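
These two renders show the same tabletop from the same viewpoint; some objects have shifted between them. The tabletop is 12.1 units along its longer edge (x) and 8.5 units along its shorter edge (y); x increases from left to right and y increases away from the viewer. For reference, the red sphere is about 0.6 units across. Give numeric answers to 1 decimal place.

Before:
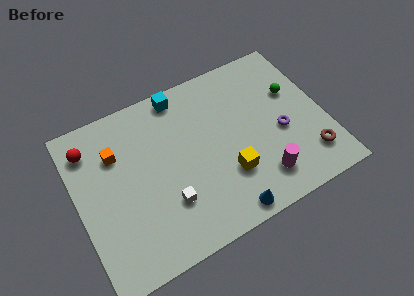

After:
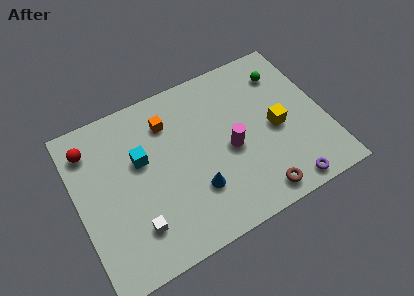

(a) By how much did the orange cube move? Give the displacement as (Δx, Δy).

(2.6, 0.5)

The orange cube was at about (2.1, 6.0) and moved to about (4.7, 6.5).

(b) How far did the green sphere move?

1.2

The green sphere was near (10.8, 5.4) before and (10.5, 6.6) after, so it travelled √(0.3² + 1.2²) ≈ 1.2 units.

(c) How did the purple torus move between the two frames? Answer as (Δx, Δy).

(-0.2, -2.8)

The purple torus started near (9.9, 3.6) and ended near (9.7, 0.8).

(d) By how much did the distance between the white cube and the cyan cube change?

-2.0

They were about 5.3 units apart before and 3.3 after — 2.0 units closer together.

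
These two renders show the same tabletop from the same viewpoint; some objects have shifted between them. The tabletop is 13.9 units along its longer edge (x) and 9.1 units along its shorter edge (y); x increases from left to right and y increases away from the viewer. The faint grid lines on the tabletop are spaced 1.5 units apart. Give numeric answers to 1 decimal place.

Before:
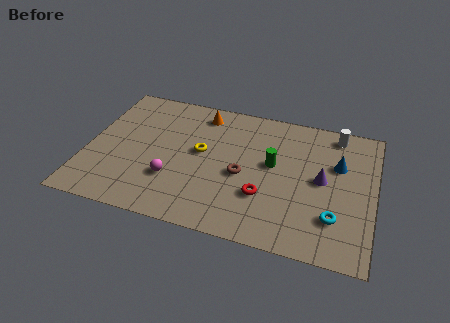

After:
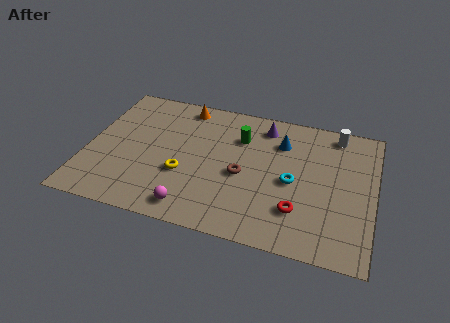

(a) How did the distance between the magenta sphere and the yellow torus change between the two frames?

-0.3

Before: roughly 2.5 units apart; after: 2.2. That's 0.3 units closer together.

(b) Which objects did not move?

the white cylinder and the brown torus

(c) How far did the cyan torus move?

2.8

From (12.1, 2.4) to (10.0, 4.2), the cyan torus covered √(2.1² + 1.8²) ≈ 2.8 units.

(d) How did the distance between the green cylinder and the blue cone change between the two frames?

-1.2

They were about 3.2 units apart before and 2.0 after — 1.2 units closer together.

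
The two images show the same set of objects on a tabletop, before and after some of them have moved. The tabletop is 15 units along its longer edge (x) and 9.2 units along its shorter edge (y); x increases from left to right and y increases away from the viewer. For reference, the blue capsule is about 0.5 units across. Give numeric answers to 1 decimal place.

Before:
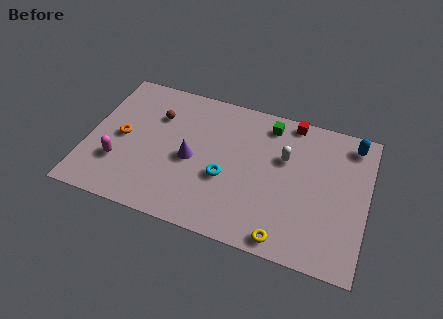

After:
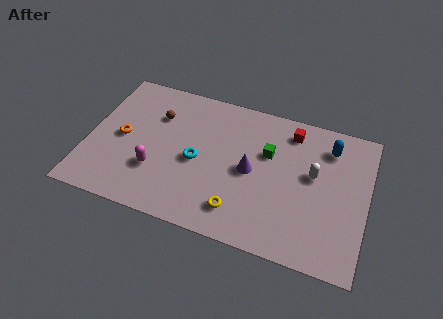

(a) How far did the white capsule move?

1.7

The white capsule moved from about (10.5, 5.9) to (12.1, 5.3), a distance of √(1.6² + 0.6²) ≈ 1.7.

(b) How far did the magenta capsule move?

2.0

The magenta capsule was near (1.8, 2.8) before and (3.8, 2.9) after, so it travelled √(2.0² + 0.1²) ≈ 2.0 units.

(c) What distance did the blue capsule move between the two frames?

1.3

The blue capsule was near (14.0, 7.9) before and (12.8, 7.3) after, so it travelled √(1.2² + 0.6²) ≈ 1.3 units.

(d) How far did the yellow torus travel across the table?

2.7

From (10.9, 0.9) to (8.4, 1.8), the yellow torus covered √(2.5² + 0.9²) ≈ 2.7 units.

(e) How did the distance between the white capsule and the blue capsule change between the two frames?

-1.9

The distance was about 4.0 in the first image and 2.1 in the second, so they moved 1.9 units closer together.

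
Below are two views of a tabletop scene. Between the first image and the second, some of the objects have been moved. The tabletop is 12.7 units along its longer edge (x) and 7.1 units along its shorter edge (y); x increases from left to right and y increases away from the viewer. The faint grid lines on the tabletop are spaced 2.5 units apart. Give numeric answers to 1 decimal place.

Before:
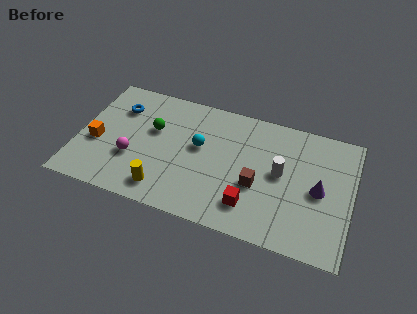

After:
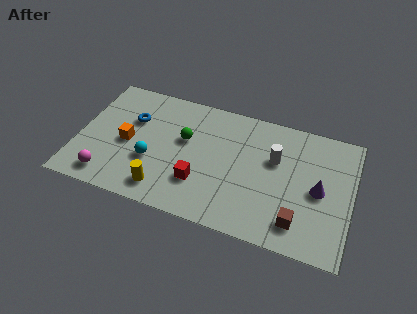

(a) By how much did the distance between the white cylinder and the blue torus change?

-1.1

They were about 7.8 units apart before and 6.7 after — 1.1 units closer together.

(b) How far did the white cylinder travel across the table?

0.8

From (9.4, 3.8) to (9.1, 4.5), the white cylinder covered √(0.3² + 0.7²) ≈ 0.8 units.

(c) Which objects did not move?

the purple cone and the yellow cylinder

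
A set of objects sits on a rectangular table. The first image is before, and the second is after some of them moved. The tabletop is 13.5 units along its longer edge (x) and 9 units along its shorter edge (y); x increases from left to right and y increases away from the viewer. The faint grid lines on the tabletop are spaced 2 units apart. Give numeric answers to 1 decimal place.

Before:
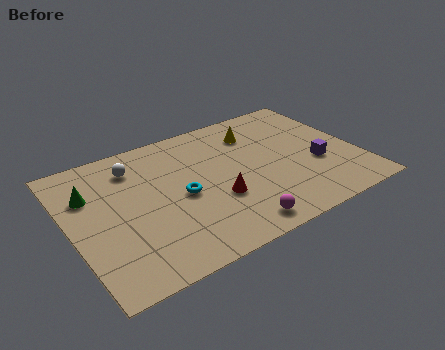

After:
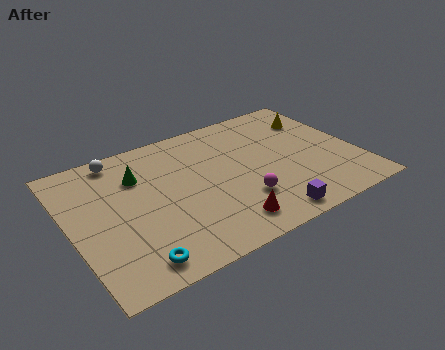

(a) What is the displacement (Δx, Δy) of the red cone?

(0.1, -1.7)

From the two frames, the red cone sits at roughly (6.6, 3.2) before and (6.7, 1.5) after.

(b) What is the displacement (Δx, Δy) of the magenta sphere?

(0.6, 1.5)

The magenta sphere started near (7.1, 1.1) and ended near (7.7, 2.6).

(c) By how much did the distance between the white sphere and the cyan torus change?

+3.4

They were about 3.4 units apart before and 6.8 after — 3.4 units further apart.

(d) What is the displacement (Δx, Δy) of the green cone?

(2.3, 0.2)

The green cone started near (1.1, 6.2) and ended near (3.4, 6.4).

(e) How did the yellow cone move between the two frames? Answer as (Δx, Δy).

(3.0, -0.2)

The yellow cone was at about (9.1, 6.9) and moved to about (12.1, 6.7).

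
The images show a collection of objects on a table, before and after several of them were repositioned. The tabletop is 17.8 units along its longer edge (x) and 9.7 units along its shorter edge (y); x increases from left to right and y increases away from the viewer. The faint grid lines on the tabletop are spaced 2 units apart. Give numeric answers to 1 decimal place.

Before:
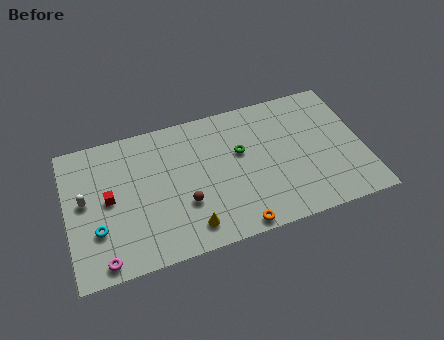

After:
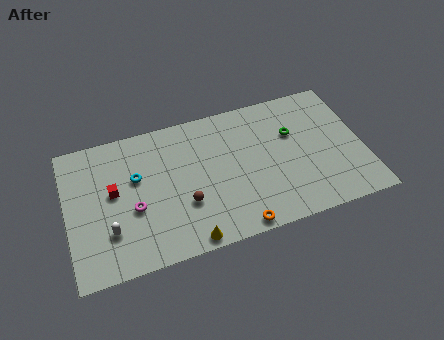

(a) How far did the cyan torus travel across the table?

3.8

From (1.7, 3.1) to (4.2, 6.0), the cyan torus covered √(2.5² + 2.9²) ≈ 3.8 units.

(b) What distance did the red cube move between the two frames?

0.5

From (2.5, 5.0) to (2.8, 5.4), the red cube covered √(0.3² + 0.4²) ≈ 0.5 units.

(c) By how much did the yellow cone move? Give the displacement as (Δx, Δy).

(-0.2, -0.8)

From the two frames, the yellow cone sits at roughly (7.1, 1.6) before and (6.9, 0.8) after.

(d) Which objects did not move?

the brown sphere and the orange torus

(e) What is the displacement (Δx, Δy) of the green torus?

(3.2, 0.4)

The green torus started near (10.5, 5.9) and ended near (13.7, 6.3).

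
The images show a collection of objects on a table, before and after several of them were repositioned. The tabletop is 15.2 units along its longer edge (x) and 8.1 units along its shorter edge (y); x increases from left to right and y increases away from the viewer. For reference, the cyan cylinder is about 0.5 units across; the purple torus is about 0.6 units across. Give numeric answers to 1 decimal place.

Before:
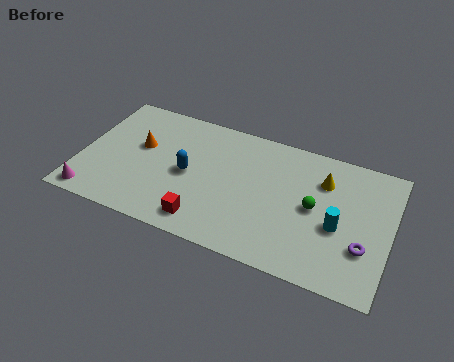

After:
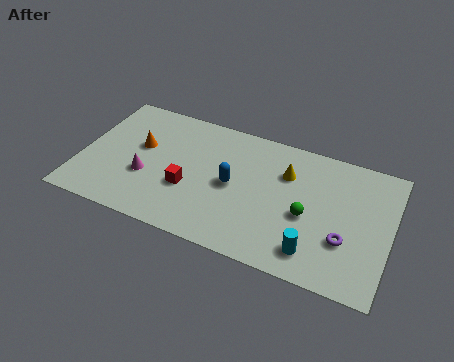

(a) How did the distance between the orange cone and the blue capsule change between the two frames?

+2.1

They were about 2.7 units apart before and 4.8 after — 2.1 units further apart.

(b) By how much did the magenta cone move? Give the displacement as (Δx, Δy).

(2.4, 2.1)

The magenta cone started near (0.9, 0.9) and ended near (3.3, 3.0).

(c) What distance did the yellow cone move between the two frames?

1.8

The yellow cone moved from about (11.8, 5.9) to (10.0, 5.7), a distance of √(1.8² + 0.2²) ≈ 1.8.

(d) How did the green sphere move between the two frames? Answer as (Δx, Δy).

(-0.3, -0.6)

The green sphere was at about (11.5, 4.1) and moved to about (11.2, 3.5).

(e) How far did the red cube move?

2.0

The red cube was near (6.4, 1.3) before and (5.4, 3.0) after, so it travelled √(1.0² + 1.7²) ≈ 2.0 units.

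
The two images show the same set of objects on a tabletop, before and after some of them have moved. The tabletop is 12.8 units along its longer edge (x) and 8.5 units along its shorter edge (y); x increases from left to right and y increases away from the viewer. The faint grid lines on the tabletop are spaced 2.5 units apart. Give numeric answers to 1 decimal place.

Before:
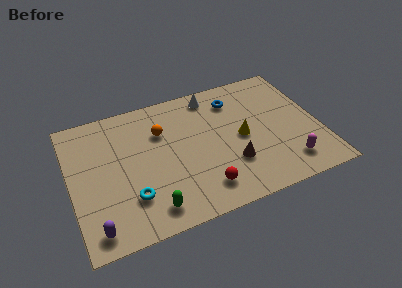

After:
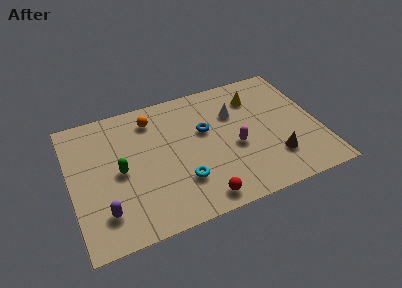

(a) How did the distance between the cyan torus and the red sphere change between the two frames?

-2.1

They were about 3.7 units apart before and 1.6 after — 2.1 units closer together.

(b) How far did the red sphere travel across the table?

0.6

From (6.5, 1.6) to (6.3, 1.0), the red sphere covered √(0.2² + 0.6²) ≈ 0.6 units.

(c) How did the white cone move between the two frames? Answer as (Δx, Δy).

(1.0, -1.6)

The white cone was at about (7.6, 7.4) and moved to about (8.6, 5.8).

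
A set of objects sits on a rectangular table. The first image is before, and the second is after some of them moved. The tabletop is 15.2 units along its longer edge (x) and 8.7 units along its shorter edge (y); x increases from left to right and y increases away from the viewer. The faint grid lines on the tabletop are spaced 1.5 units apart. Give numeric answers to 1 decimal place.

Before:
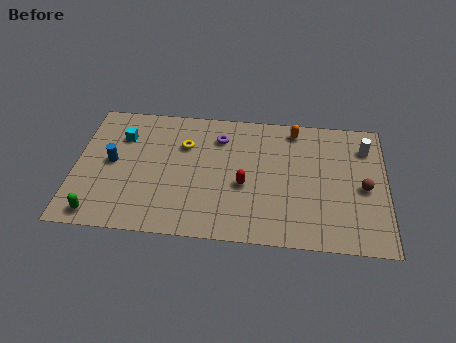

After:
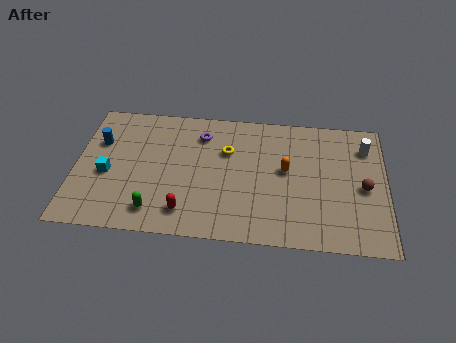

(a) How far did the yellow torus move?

2.1

The yellow torus was near (5.3, 6.0) before and (7.4, 5.8) after, so it travelled √(2.1² + 0.2²) ≈ 2.1 units.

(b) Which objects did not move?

the brown sphere and the white cylinder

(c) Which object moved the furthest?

the red capsule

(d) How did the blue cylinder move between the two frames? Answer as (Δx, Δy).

(-0.7, 1.3)

From the two frames, the blue cylinder sits at roughly (1.8, 4.5) before and (1.1, 5.8) after.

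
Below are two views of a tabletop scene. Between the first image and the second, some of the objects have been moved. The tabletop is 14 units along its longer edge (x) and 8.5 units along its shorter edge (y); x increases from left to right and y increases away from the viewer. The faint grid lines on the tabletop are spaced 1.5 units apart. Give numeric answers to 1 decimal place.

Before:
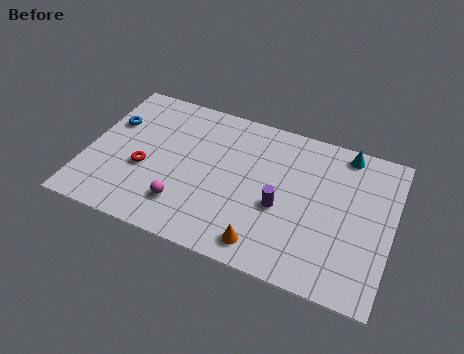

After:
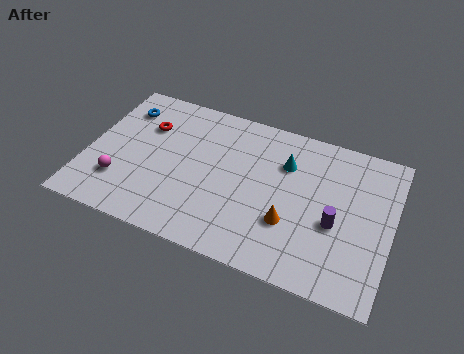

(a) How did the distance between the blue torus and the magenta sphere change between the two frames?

-0.9

Before: roughly 5.2 units apart; after: 4.3. That's 0.9 units closer together.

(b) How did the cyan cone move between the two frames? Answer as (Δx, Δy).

(-2.6, -1.6)

The cyan cone was at about (11.6, 7.6) and moved to about (9.0, 6.0).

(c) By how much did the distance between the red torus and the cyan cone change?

-3.3

They were about 9.8 units apart before and 6.5 after — 3.3 units closer together.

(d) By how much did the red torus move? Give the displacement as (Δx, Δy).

(-0.2, 2.5)

The red torus was at about (2.7, 3.4) and moved to about (2.5, 5.9).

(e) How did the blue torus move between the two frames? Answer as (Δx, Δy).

(0.4, 1.0)

The blue torus was at about (0.9, 5.6) and moved to about (1.3, 6.6).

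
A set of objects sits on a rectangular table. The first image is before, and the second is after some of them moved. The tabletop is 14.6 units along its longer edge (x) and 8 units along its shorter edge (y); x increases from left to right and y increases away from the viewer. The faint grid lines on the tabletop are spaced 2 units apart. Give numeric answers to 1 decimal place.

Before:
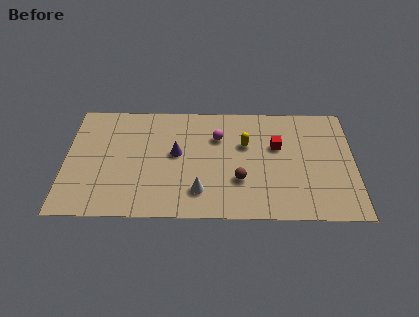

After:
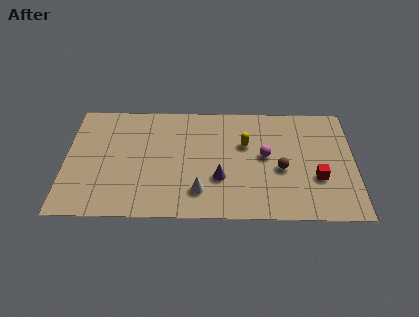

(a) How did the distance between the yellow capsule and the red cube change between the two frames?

+2.7

They were about 1.6 units apart before and 4.3 after — 2.7 units further apart.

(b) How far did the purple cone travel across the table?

2.8

The purple cone moved from about (5.6, 4.4) to (7.8, 2.7), a distance of √(2.2² + 1.7²) ≈ 2.8.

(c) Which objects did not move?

the yellow capsule and the white cone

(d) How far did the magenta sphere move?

2.7

From (7.7, 5.6) to (10.1, 4.3), the magenta sphere covered √(2.4² + 1.3²) ≈ 2.7 units.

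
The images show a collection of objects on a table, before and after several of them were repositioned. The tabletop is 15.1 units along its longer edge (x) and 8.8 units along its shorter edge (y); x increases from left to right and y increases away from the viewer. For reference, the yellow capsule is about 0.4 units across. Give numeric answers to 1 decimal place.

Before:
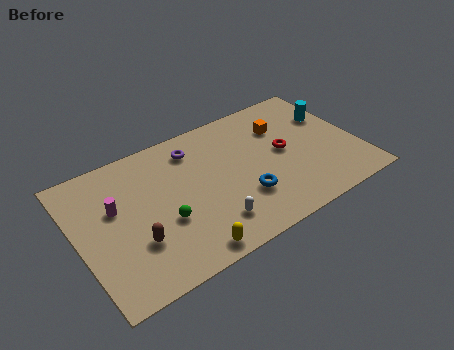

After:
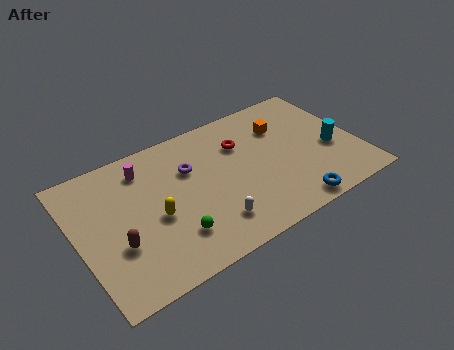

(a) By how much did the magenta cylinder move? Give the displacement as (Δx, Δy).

(1.8, 1.7)

The magenta cylinder started near (2.1, 5.4) and ended near (3.9, 7.1).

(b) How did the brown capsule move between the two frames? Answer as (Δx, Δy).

(-0.9, 0.3)

The brown capsule was at about (2.8, 2.8) and moved to about (1.9, 3.1).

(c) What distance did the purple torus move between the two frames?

1.3

From (6.6, 7.1) to (6.2, 5.9), the purple torus covered √(0.4² + 1.2²) ≈ 1.3 units.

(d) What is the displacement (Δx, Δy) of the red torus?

(-2.1, 1.6)

The red torus was at about (11.2, 4.6) and moved to about (9.1, 6.2).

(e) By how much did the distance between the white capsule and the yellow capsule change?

+1.5

The distance was about 1.8 in the first image and 3.3 in the second, so they moved 1.5 units further apart.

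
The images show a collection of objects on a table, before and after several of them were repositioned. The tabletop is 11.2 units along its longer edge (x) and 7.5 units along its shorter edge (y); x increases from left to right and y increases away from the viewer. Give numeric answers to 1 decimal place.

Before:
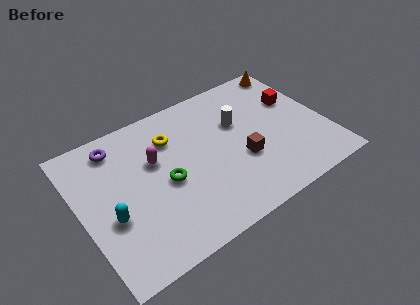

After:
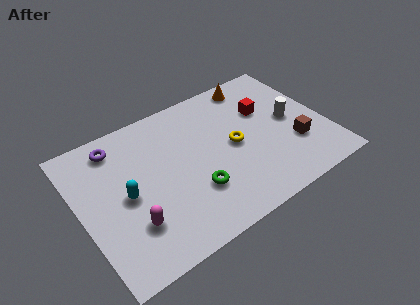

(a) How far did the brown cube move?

2.4

The brown cube was near (7.2, 2.8) before and (9.6, 2.4) after, so it travelled √(2.4² + 0.4²) ≈ 2.4 units.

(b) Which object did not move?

the purple torus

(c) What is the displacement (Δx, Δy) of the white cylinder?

(2.3, -1.0)

The white cylinder started near (7.4, 4.8) and ended near (9.7, 3.8).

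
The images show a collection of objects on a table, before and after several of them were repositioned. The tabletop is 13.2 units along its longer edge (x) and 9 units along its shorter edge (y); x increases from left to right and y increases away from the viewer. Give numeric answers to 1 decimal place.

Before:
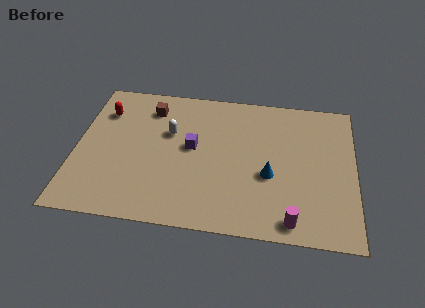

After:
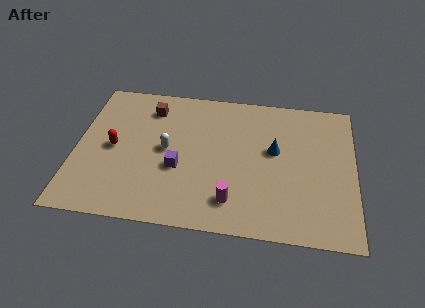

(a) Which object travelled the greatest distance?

the magenta cylinder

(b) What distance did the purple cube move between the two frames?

1.5

The purple cube was near (5.5, 4.9) before and (4.9, 3.5) after, so it travelled √(0.6² + 1.4²) ≈ 1.5 units.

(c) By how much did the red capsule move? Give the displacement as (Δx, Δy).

(0.6, -2.3)

From the two frames, the red capsule sits at roughly (1.2, 6.7) before and (1.8, 4.4) after.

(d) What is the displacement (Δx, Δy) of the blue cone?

(0.2, 1.6)

From the two frames, the blue cone sits at roughly (9.2, 3.6) before and (9.4, 5.2) after.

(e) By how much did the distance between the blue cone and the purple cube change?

+0.9

The distance was about 3.9 in the first image and 4.8 in the second, so they moved 0.9 units further apart.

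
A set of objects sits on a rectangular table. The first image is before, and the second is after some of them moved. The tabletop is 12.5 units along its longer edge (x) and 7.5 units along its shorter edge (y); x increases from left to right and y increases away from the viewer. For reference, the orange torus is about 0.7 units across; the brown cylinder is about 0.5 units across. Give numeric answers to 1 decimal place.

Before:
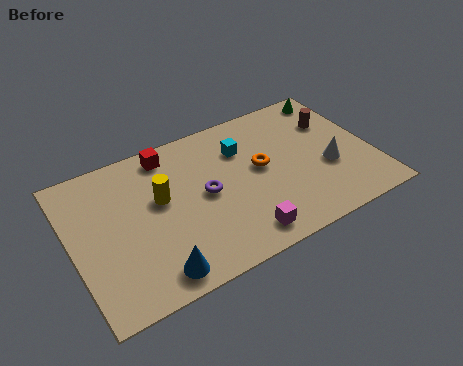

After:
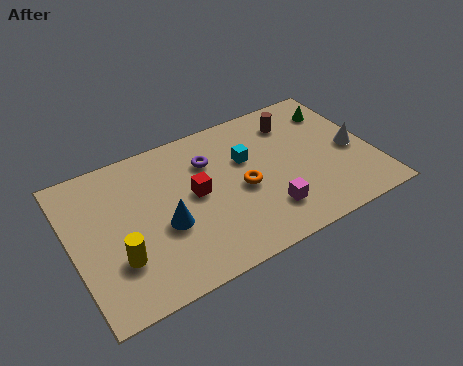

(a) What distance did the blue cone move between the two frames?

2.1

The blue cone moved from about (3.0, 1.0) to (3.7, 3.0), a distance of √(0.7² + 2.0²) ≈ 2.1.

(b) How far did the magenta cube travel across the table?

1.4

The magenta cube moved from about (6.6, 1.1) to (7.8, 1.8), a distance of √(1.2² + 0.7²) ≈ 1.4.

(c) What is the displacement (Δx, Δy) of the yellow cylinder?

(-2.0, -2.1)

The yellow cylinder started near (3.7, 4.4) and ended near (1.7, 2.3).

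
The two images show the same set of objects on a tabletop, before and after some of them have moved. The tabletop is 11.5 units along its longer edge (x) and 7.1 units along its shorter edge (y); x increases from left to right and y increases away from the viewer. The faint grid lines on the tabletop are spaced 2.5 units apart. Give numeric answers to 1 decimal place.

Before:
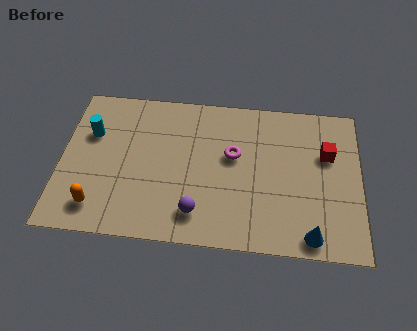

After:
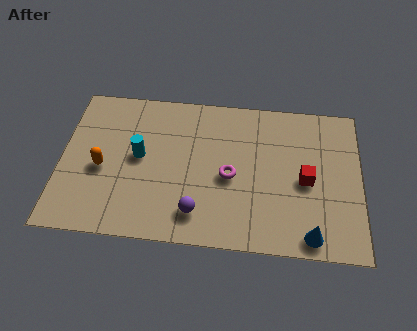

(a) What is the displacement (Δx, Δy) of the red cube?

(-0.8, -1.3)

From the two frames, the red cube sits at roughly (10.2, 4.6) before and (9.4, 3.3) after.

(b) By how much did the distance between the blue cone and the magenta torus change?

-0.6

The distance was about 4.5 in the first image and 3.9 in the second, so they moved 0.6 units closer together.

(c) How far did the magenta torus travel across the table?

1.0

The magenta torus moved from about (6.6, 4.2) to (6.5, 3.2), a distance of √(0.1² + 1.0²) ≈ 1.0.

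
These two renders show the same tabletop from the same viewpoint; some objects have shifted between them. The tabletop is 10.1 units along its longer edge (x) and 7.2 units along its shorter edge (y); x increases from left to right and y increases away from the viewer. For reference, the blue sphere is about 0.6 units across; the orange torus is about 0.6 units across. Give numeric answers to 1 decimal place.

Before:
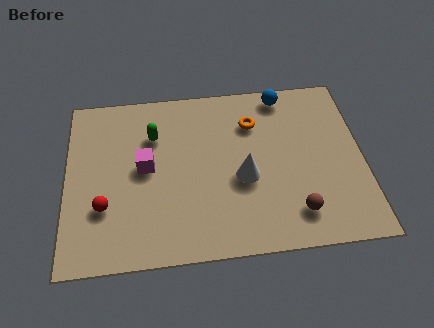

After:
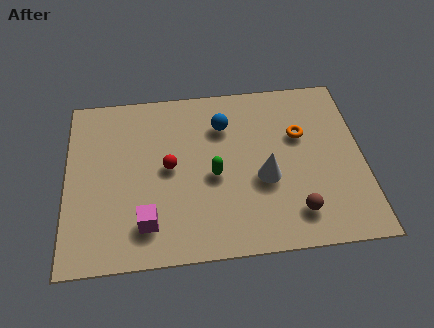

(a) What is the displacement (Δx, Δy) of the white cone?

(0.7, -0.1)

The white cone started near (6.0, 3.0) and ended near (6.7, 2.9).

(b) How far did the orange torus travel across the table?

1.7

The orange torus moved from about (6.4, 5.3) to (8.0, 4.6), a distance of √(1.6² + 0.7²) ≈ 1.7.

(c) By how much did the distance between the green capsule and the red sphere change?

-1.7

They were about 3.3 units apart before and 1.6 after — 1.7 units closer together.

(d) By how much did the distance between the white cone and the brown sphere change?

-0.5

They were about 2.3 units apart before and 1.8 after — 0.5 units closer together.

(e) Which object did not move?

the brown sphere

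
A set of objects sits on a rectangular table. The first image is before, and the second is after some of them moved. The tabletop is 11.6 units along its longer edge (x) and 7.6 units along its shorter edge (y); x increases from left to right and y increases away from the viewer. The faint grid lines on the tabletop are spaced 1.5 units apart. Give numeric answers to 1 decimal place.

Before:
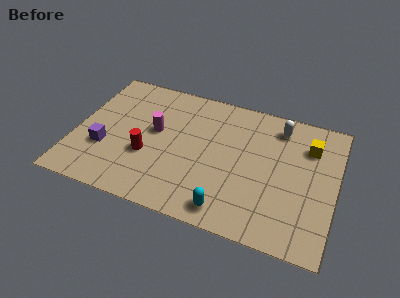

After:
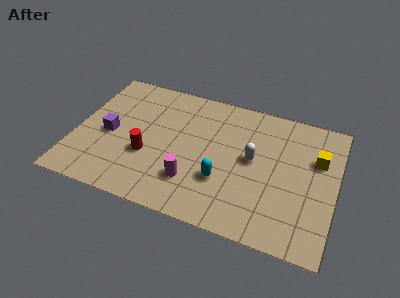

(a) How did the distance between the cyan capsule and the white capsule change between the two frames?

-3.6

The distance was about 5.6 in the first image and 2.0 in the second, so they moved 3.6 units closer together.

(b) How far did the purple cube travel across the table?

0.9

The purple cube was near (1.4, 2.6) before and (1.5, 3.5) after, so it travelled √(0.1² + 0.9²) ≈ 0.9 units.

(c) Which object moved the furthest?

the magenta cylinder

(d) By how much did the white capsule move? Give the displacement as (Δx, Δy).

(-1.0, -2.2)

The white capsule was at about (8.9, 6.3) and moved to about (7.9, 4.1).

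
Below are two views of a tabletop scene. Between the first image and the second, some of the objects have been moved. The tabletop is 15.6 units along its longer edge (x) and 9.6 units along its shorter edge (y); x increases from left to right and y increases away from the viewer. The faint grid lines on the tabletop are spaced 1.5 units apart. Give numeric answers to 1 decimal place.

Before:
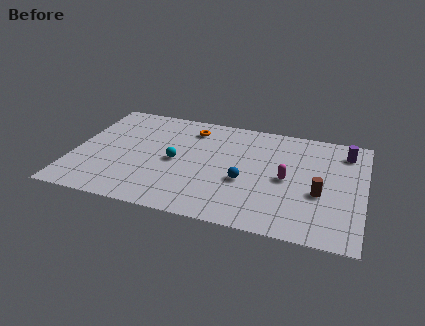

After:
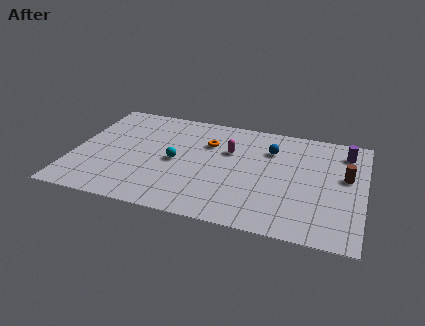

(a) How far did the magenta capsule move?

3.6

The magenta capsule moved from about (11.5, 4.6) to (8.3, 6.3), a distance of √(3.2² + 1.7²) ≈ 3.6.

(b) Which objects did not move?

the cyan sphere and the purple cylinder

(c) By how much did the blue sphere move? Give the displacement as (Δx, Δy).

(1.2, 3.2)

From the two frames, the blue sphere sits at roughly (9.3, 3.8) before and (10.5, 7.0) after.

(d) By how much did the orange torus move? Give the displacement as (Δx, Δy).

(1.0, -1.1)

The orange torus started near (6.1, 7.8) and ended near (7.1, 6.7).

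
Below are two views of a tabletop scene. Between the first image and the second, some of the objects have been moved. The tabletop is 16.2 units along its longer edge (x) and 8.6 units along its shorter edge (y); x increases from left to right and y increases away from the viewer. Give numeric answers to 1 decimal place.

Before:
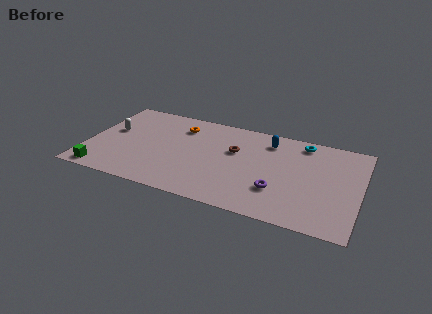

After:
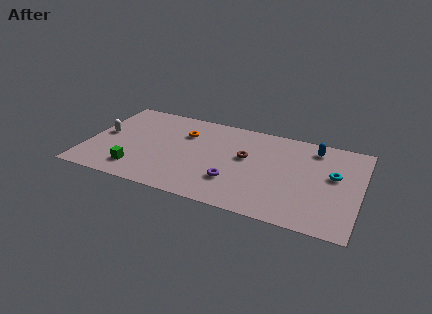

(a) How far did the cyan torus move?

3.2

From (12.6, 7.5) to (14.6, 5.0), the cyan torus covered √(2.0² + 2.5²) ≈ 3.2 units.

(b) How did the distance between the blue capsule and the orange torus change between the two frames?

+2.5

They were about 5.3 units apart before and 7.8 after — 2.5 units further apart.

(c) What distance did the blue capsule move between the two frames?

2.7

The blue capsule was near (10.6, 7.0) before and (13.3, 7.2) after, so it travelled √(2.7² + 0.2²) ≈ 2.7 units.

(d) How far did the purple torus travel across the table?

2.6

The purple torus moved from about (11.5, 2.6) to (8.9, 2.5), a distance of √(2.6² + 0.1²) ≈ 2.6.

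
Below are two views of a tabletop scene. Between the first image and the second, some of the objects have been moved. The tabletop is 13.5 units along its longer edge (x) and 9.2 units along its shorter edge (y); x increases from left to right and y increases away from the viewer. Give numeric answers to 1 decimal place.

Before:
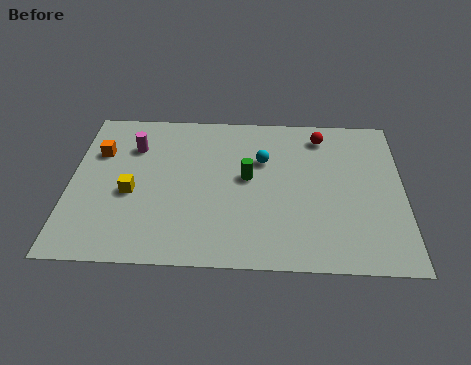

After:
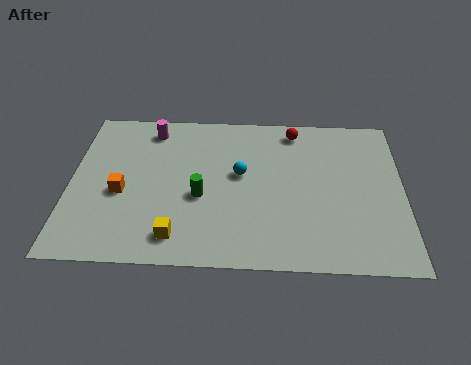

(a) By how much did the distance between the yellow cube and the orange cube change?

+0.5

They were about 2.8 units apart before and 3.3 after — 0.5 units further apart.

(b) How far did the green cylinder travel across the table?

2.2

From (7.2, 5.0) to (5.3, 3.8), the green cylinder covered √(1.9² + 1.2²) ≈ 2.2 units.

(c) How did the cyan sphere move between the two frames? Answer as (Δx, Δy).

(-0.9, -0.9)

The cyan sphere was at about (7.8, 6.1) and moved to about (6.9, 5.2).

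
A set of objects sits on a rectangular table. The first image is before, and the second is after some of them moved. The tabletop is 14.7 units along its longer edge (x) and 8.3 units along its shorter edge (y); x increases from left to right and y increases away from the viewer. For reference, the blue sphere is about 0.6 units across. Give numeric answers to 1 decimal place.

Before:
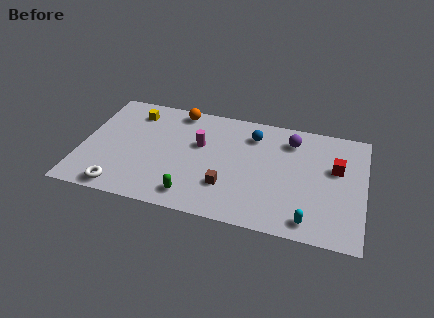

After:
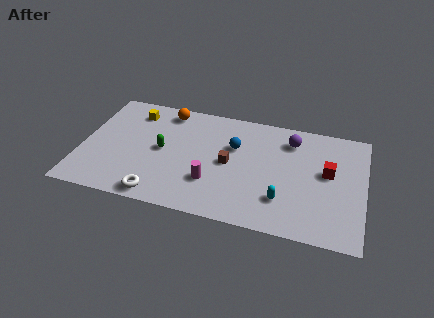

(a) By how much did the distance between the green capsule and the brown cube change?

+1.5

The distance was about 2.0 in the first image and 3.5 in the second, so they moved 1.5 units further apart.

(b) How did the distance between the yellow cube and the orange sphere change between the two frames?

-0.6

Before: roughly 2.4 units apart; after: 1.8. That's 0.6 units closer together.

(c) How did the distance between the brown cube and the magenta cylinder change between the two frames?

-1.3

The distance was about 3.1 in the first image and 1.8 in the second, so they moved 1.3 units closer together.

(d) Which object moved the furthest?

the green capsule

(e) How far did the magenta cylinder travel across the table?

2.7

The magenta cylinder was near (6.1, 5.1) before and (6.9, 2.5) after, so it travelled √(0.8² + 2.6²) ≈ 2.7 units.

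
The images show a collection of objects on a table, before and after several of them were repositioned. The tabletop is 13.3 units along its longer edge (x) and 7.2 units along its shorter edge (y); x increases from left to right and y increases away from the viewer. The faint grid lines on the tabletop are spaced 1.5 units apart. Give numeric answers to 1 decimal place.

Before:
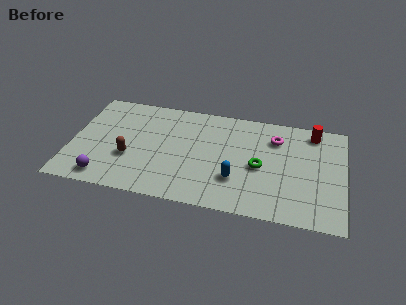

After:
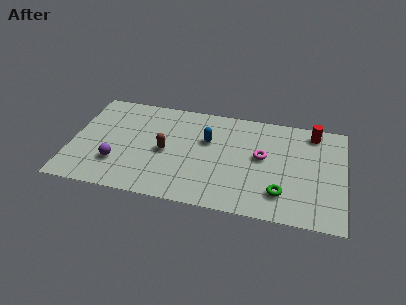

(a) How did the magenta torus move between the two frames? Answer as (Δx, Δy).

(-0.6, -1.4)

From the two frames, the magenta torus sits at roughly (9.9, 5.4) before and (9.3, 4.0) after.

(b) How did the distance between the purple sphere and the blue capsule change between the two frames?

-1.4

They were about 6.4 units apart before and 5.0 after — 1.4 units closer together.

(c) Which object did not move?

the red cylinder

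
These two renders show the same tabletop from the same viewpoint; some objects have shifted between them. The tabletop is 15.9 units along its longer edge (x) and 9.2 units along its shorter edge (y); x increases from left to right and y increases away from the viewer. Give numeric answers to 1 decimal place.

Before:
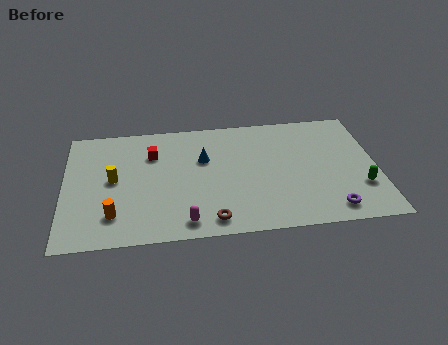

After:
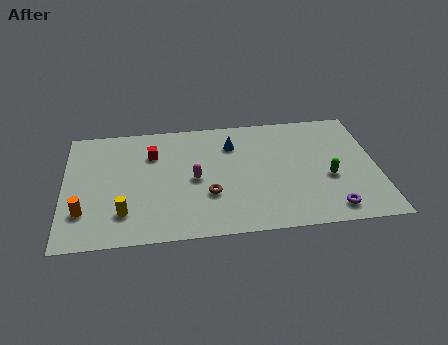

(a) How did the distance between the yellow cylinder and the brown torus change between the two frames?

-1.7

They were about 6.1 units apart before and 4.4 after — 1.7 units closer together.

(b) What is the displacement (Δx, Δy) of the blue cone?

(1.5, 1.0)

The blue cone started near (7.1, 5.9) and ended near (8.6, 6.9).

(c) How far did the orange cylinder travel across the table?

1.6

The orange cylinder was near (2.5, 2.1) before and (1.0, 2.5) after, so it travelled √(1.5² + 0.4²) ≈ 1.6 units.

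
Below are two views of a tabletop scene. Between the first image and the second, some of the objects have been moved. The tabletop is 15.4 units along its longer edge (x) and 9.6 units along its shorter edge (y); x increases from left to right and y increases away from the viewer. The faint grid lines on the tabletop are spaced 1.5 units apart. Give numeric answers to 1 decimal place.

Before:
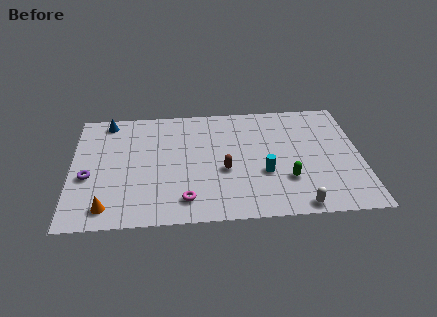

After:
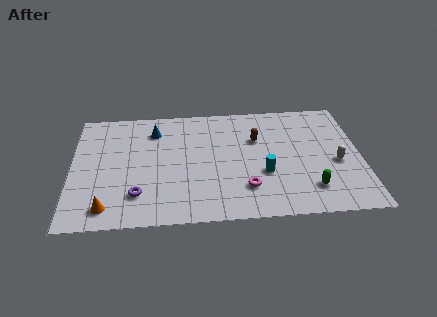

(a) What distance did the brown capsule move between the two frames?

3.1

From (8.1, 3.9) to (9.9, 6.4), the brown capsule covered √(1.8² + 2.5²) ≈ 3.1 units.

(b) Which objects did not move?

the cyan cylinder and the orange cone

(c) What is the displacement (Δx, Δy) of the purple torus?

(2.6, -1.6)

From the two frames, the purple torus sits at roughly (0.9, 3.9) before and (3.5, 2.3) after.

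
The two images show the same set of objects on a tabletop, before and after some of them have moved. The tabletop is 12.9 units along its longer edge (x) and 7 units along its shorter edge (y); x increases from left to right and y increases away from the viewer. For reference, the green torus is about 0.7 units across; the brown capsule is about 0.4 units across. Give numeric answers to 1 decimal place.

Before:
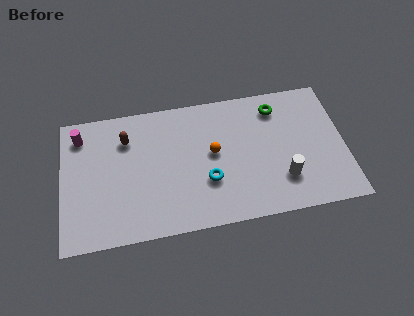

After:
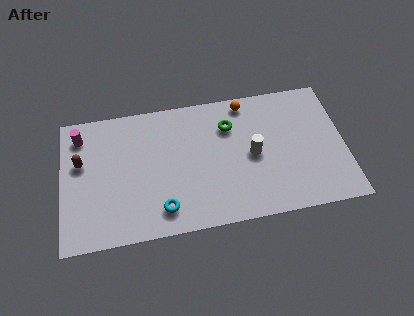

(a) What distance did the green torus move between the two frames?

2.3

From (9.9, 5.7) to (7.7, 5.1), the green torus covered √(2.2² + 0.6²) ≈ 2.3 units.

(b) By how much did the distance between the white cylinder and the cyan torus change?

+1.3

They were about 3.4 units apart before and 4.7 after — 1.3 units further apart.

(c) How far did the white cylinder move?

2.0

The white cylinder was near (10.0, 1.9) before and (8.7, 3.4) after, so it travelled √(1.3² + 1.5²) ≈ 2.0 units.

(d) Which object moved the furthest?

the orange sphere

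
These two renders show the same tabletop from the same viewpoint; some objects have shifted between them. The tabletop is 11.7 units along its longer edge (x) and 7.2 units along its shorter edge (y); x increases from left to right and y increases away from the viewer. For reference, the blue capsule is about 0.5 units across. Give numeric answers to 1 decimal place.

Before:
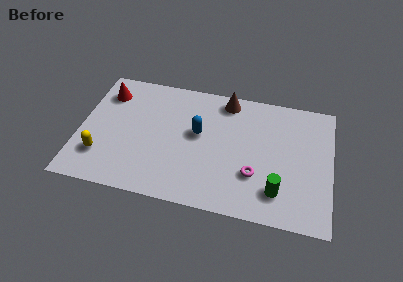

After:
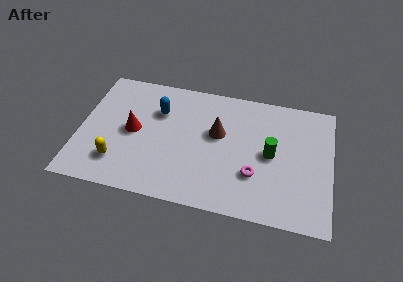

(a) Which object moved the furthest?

the red cone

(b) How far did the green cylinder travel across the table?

2.0

From (9.3, 1.6) to (8.9, 3.6), the green cylinder covered √(0.4² + 2.0²) ≈ 2.0 units.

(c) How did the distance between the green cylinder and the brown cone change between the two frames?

-2.8

Before: roughly 5.4 units apart; after: 2.6. That's 2.8 units closer together.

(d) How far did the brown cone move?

2.0

From (6.7, 6.3) to (6.4, 4.3), the brown cone covered √(0.3² + 2.0²) ≈ 2.0 units.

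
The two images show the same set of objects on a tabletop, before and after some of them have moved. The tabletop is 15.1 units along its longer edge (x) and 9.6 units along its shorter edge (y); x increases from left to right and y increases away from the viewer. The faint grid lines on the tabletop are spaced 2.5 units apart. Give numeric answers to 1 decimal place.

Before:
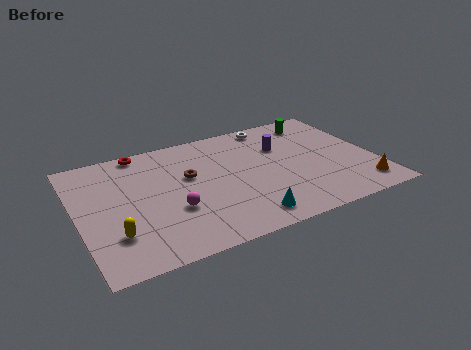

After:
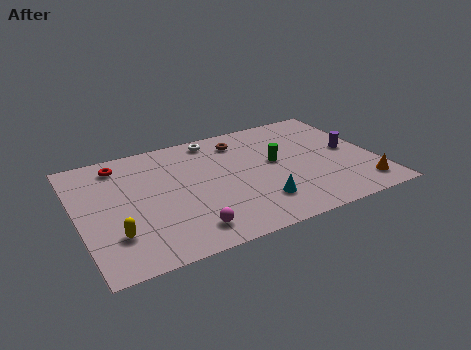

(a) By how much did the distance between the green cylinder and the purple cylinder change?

+1.2

The distance was about 2.6 in the first image and 3.8 in the second, so they moved 1.2 units further apart.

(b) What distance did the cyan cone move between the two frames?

1.2

The cyan cone moved from about (8.0, 1.4) to (8.8, 2.3), a distance of √(0.8² + 0.9²) ≈ 1.2.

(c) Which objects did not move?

the orange cone and the yellow capsule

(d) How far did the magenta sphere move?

1.9

From (4.6, 3.4) to (5.1, 1.6), the magenta sphere covered √(0.5² + 1.8²) ≈ 1.9 units.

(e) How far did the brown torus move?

3.5

The brown torus moved from about (5.7, 5.8) to (8.6, 7.8), a distance of √(2.9² + 2.0²) ≈ 3.5.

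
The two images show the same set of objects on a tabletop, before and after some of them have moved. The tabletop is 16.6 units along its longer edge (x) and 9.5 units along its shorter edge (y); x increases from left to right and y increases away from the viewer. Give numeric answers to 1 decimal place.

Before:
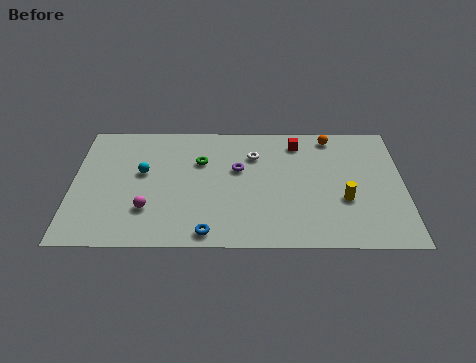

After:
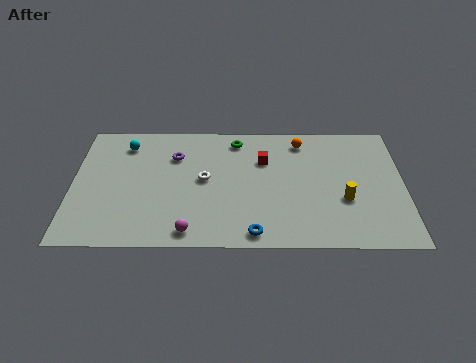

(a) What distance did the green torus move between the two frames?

2.5

The green torus moved from about (6.4, 6.4) to (8.2, 8.1), a distance of √(1.8² + 1.7²) ≈ 2.5.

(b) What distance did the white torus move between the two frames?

3.1

The white torus moved from about (9.1, 6.9) to (6.6, 5.0), a distance of √(2.5² + 1.9²) ≈ 3.1.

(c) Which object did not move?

the yellow cylinder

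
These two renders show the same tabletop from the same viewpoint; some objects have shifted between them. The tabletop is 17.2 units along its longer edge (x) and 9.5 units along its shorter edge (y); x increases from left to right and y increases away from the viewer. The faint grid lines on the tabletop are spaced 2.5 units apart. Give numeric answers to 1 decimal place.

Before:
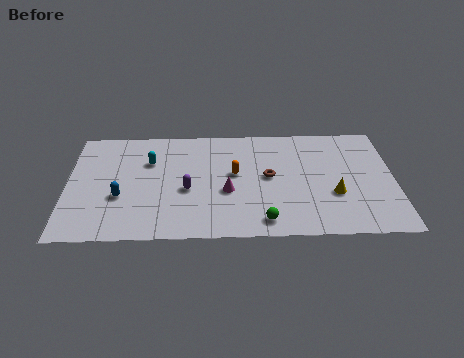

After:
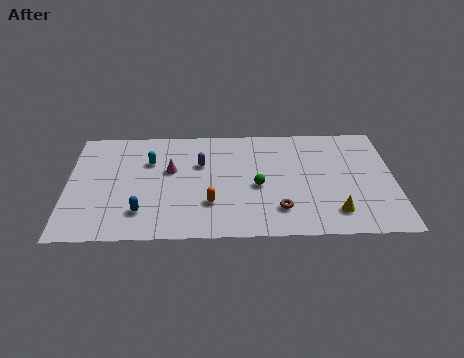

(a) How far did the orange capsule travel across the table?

2.8

From (8.8, 5.3) to (7.5, 2.8), the orange capsule covered √(1.3² + 2.5²) ≈ 2.8 units.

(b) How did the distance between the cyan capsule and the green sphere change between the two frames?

-1.8

They were about 7.9 units apart before and 6.1 after — 1.8 units closer together.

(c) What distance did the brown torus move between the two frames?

2.8

The brown torus was near (10.6, 5.0) before and (11.1, 2.2) after, so it travelled √(0.5² + 2.8²) ≈ 2.8 units.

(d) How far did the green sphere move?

2.9

The green sphere was near (10.3, 1.3) before and (10.0, 4.2) after, so it travelled √(0.3² + 2.9²) ≈ 2.9 units.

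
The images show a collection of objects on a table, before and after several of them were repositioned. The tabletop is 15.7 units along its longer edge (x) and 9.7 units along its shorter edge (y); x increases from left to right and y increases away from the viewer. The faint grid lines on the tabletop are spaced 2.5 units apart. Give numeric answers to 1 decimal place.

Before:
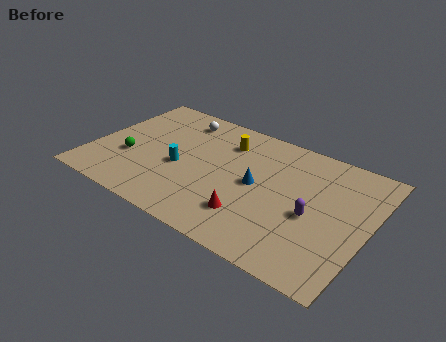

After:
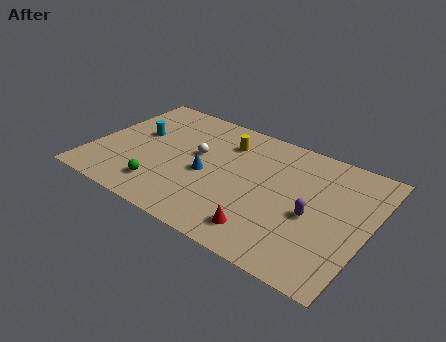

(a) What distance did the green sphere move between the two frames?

2.7

The green sphere was near (2.2, 3.5) before and (4.4, 2.0) after, so it travelled √(2.2² + 1.5²) ≈ 2.7 units.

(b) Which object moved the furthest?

the cyan cylinder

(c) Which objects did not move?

the yellow cylinder and the purple capsule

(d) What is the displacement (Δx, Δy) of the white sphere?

(1.5, -2.5)

The white sphere was at about (4.3, 8.1) and moved to about (5.8, 5.6).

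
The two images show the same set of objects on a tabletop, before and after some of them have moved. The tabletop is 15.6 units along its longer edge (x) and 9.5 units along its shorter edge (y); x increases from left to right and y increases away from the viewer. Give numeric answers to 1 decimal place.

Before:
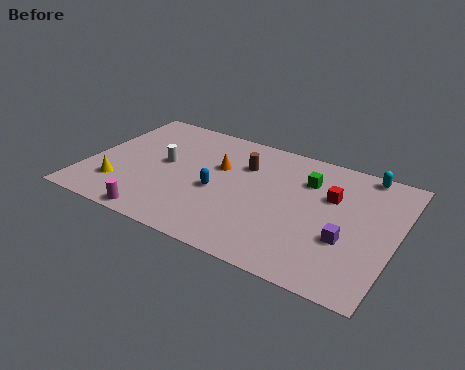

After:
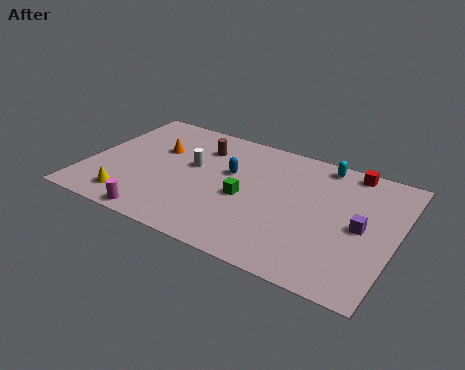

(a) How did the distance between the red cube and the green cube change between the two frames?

+5.0

They were about 1.5 units apart before and 6.5 after — 5.0 units further apart.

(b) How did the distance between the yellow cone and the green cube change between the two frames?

-4.0

The distance was about 10.1 in the first image and 6.1 in the second, so they moved 4.0 units closer together.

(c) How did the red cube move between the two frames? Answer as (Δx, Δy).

(0.7, 2.4)

From the two frames, the red cube sits at roughly (12.2, 6.2) before and (12.9, 8.6) after.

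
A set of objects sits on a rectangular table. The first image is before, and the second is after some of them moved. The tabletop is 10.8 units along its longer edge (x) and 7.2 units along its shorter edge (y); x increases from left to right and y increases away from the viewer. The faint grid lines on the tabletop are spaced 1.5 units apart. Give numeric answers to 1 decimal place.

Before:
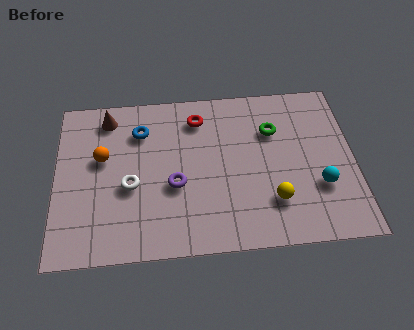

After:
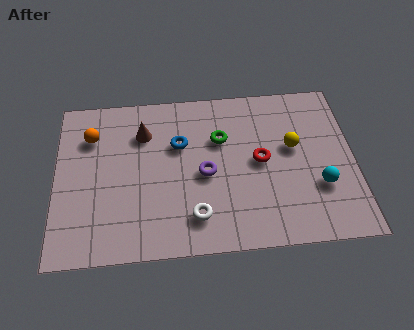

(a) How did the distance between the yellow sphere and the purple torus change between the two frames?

-0.3

Before: roughly 3.6 units apart; after: 3.3. That's 0.3 units closer together.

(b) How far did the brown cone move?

1.5

The brown cone moved from about (1.9, 6.1) to (3.2, 5.3), a distance of √(1.3² + 0.8²) ≈ 1.5.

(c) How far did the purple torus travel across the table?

1.2

The purple torus moved from about (4.3, 2.9) to (5.4, 3.3), a distance of √(1.1² + 0.4²) ≈ 1.2.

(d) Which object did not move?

the cyan sphere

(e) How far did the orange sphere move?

1.1

The orange sphere moved from about (1.7, 4.3) to (1.3, 5.3), a distance of √(0.4² + 1.0²) ≈ 1.1.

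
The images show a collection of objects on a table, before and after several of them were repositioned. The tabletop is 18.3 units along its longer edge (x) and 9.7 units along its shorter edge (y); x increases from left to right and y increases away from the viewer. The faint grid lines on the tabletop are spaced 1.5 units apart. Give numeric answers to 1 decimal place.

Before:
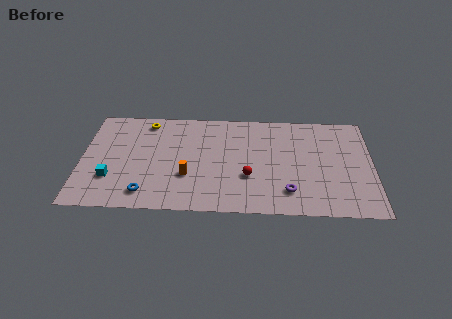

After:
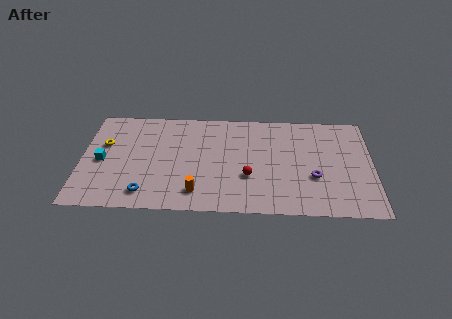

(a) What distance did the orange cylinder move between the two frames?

1.6

From (6.7, 3.3) to (7.3, 1.8), the orange cylinder covered √(0.6² + 1.5²) ≈ 1.6 units.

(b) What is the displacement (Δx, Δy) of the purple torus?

(1.6, 1.4)

The purple torus started near (13.0, 2.1) and ended near (14.6, 3.5).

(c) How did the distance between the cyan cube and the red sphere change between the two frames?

+0.7

They were about 8.6 units apart before and 9.3 after — 0.7 units further apart.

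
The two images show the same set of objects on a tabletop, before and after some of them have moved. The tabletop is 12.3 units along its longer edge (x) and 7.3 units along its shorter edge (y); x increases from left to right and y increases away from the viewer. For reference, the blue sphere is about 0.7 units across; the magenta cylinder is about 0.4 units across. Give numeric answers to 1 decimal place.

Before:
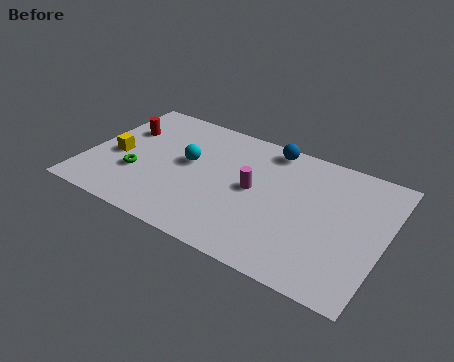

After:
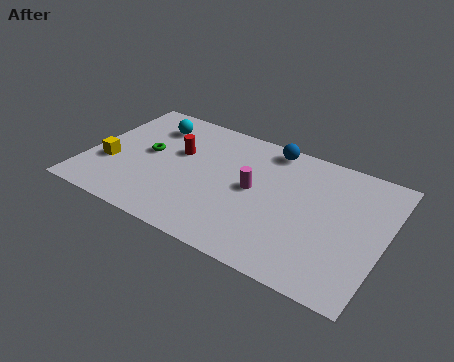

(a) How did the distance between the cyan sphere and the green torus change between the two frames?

-0.7

Before: roughly 2.5 units apart; after: 1.8. That's 0.7 units closer together.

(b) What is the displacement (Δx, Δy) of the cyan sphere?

(-1.8, 1.6)

From the two frames, the cyan sphere sits at roughly (4.1, 4.1) before and (2.3, 5.7) after.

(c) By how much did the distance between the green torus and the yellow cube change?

+0.7

The distance was about 1.2 in the first image and 1.9 in the second, so they moved 0.7 units further apart.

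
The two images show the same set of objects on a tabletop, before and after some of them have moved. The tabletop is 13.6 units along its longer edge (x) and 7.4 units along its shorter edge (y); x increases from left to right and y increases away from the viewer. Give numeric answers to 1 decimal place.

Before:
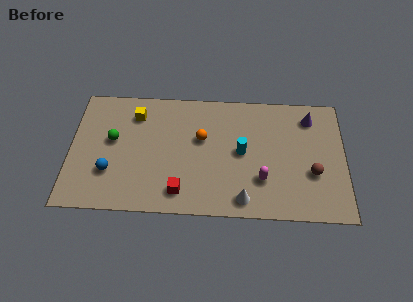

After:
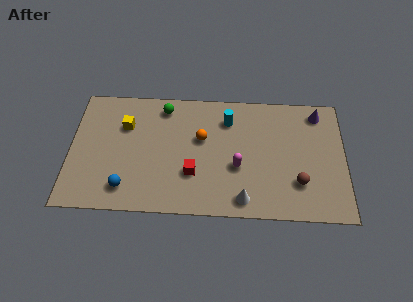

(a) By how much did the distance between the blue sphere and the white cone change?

-0.9

Before: roughly 6.7 units apart; after: 5.8. That's 0.9 units closer together.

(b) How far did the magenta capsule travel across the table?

1.4

From (9.5, 2.2) to (8.3, 2.9), the magenta capsule covered √(1.2² + 0.7²) ≈ 1.4 units.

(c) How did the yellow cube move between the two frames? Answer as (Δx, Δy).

(-0.5, -0.7)

The yellow cube was at about (3.2, 5.8) and moved to about (2.7, 5.1).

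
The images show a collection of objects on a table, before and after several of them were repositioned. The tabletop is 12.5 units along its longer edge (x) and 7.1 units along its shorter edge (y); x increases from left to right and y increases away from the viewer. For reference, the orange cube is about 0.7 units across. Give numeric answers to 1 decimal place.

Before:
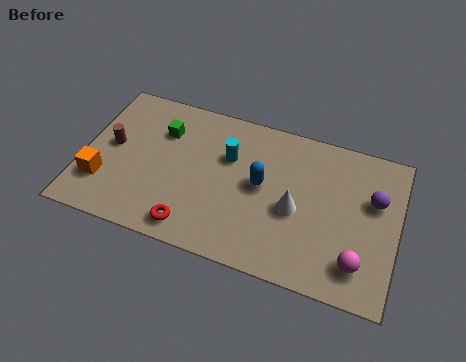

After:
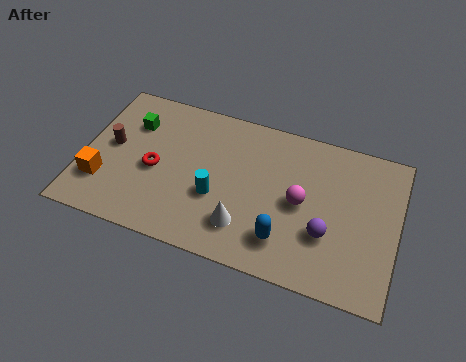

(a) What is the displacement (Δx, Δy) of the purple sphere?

(-1.7, -2.1)

From the two frames, the purple sphere sits at roughly (11.5, 4.5) before and (9.8, 2.4) after.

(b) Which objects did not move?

the orange cube and the brown cylinder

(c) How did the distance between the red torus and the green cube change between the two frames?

-2.2

Before: roughly 4.4 units apart; after: 2.2. That's 2.2 units closer together.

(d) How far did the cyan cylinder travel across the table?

2.0

The cyan cylinder moved from about (5.7, 4.7) to (5.4, 2.7), a distance of √(0.3² + 2.0²) ≈ 2.0.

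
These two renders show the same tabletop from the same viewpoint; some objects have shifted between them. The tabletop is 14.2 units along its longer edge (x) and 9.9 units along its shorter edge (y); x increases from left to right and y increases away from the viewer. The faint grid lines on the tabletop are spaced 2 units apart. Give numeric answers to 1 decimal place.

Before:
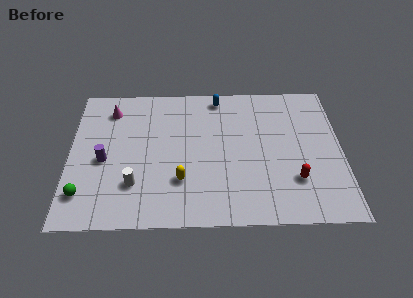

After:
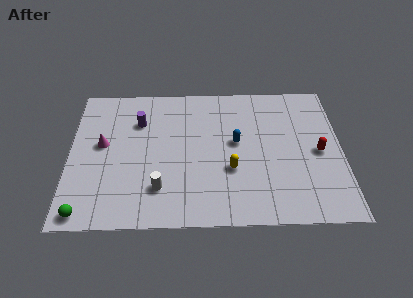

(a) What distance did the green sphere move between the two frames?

1.2

The green sphere moved from about (0.8, 2.1) to (0.9, 0.9), a distance of √(0.1² + 1.2²) ≈ 1.2.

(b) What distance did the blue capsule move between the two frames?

3.4

The blue capsule was near (7.8, 8.8) before and (8.7, 5.5) after, so it travelled √(0.9² + 3.3²) ≈ 3.4 units.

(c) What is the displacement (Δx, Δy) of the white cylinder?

(1.3, -0.3)

The white cylinder was at about (3.4, 2.7) and moved to about (4.7, 2.4).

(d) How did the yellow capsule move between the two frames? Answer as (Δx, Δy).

(2.6, 0.7)

From the two frames, the yellow capsule sits at roughly (5.8, 2.9) before and (8.4, 3.6) after.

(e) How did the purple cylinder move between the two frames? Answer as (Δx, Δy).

(1.8, 2.7)

From the two frames, the purple cylinder sits at roughly (1.8, 4.4) before and (3.6, 7.1) after.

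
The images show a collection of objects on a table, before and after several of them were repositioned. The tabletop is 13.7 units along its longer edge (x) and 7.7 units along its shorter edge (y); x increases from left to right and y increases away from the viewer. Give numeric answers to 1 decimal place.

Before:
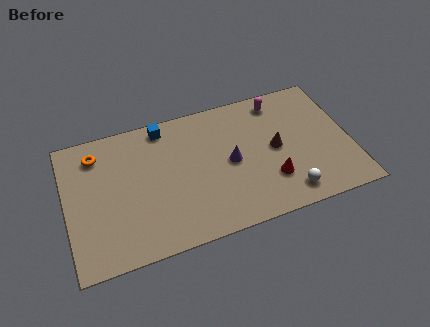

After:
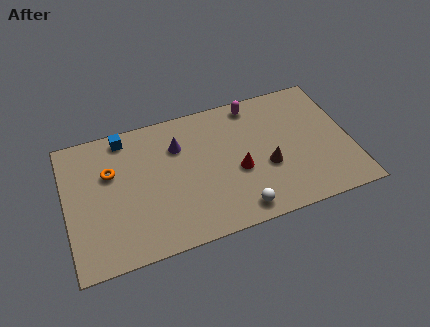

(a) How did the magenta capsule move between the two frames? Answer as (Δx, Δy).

(-1.2, 0.2)

From the two frames, the magenta capsule sits at roughly (10.5, 6.6) before and (9.3, 6.8) after.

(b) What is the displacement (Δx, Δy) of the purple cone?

(-2.4, 1.7)

From the two frames, the purple cone sits at roughly (7.9, 3.8) before and (5.5, 5.5) after.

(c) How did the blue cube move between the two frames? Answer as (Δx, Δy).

(-1.9, 0.0)

The blue cube was at about (4.9, 6.8) and moved to about (3.0, 6.8).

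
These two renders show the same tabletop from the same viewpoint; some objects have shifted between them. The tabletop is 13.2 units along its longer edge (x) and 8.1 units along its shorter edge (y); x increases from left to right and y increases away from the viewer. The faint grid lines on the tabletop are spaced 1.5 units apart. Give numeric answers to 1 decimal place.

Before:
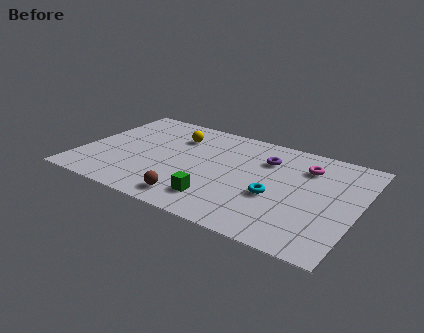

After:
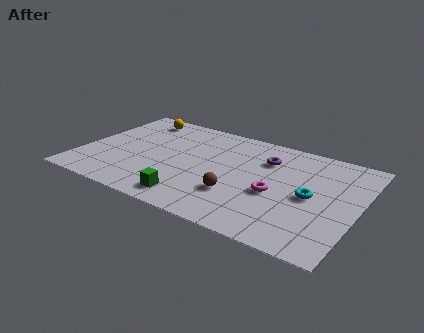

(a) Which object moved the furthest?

the magenta torus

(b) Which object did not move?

the purple torus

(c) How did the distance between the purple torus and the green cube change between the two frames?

+1.0

They were about 4.5 units apart before and 5.5 after — 1.0 units further apart.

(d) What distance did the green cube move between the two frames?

1.3

From (6.9, 1.7) to (5.7, 1.2), the green cube covered √(1.2² + 0.5²) ≈ 1.3 units.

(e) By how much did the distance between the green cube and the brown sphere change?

+1.2

Before: roughly 1.2 units apart; after: 2.4. That's 1.2 units further apart.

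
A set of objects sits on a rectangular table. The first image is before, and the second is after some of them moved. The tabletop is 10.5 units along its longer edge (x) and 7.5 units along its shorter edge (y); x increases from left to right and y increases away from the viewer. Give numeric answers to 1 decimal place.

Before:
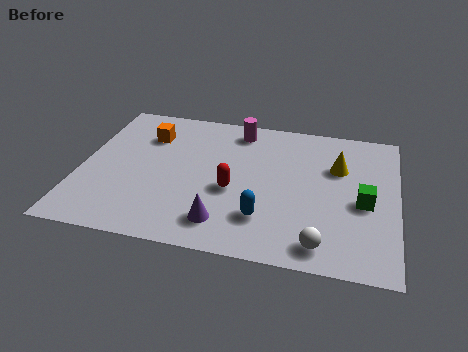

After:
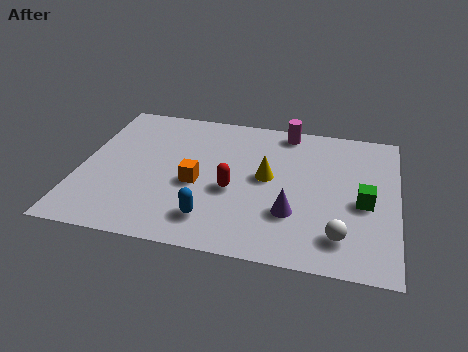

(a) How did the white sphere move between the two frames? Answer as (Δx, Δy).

(0.6, 0.5)

From the two frames, the white sphere sits at roughly (8.1, 1.0) before and (8.7, 1.5) after.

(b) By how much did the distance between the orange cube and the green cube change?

-2.1

They were about 7.6 units apart before and 5.5 after — 2.1 units closer together.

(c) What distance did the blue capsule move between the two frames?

1.7

The blue capsule moved from about (6.2, 1.9) to (4.5, 1.5), a distance of √(1.7² + 0.4²) ≈ 1.7.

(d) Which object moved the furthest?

the orange cube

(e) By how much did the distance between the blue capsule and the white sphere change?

+2.1

The distance was about 2.1 in the first image and 4.2 in the second, so they moved 2.1 units further apart.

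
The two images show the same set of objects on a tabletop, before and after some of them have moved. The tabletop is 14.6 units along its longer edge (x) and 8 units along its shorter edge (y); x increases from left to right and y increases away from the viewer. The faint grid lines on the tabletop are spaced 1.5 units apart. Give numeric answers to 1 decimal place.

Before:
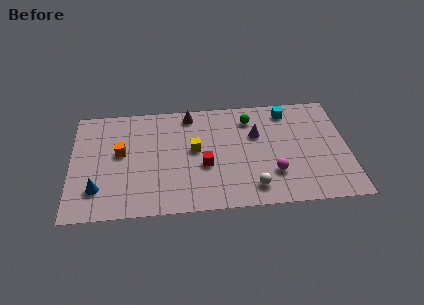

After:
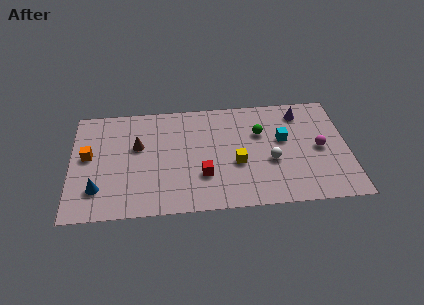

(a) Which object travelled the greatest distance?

the brown cone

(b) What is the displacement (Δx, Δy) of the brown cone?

(-2.8, -2.1)

From the two frames, the brown cone sits at roughly (6.3, 7.0) before and (3.5, 4.9) after.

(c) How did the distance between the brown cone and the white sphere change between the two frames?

+0.8

The distance was about 6.4 in the first image and 7.2 in the second, so they moved 0.8 units further apart.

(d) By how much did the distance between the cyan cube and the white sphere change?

-4.1

The distance was about 5.8 in the first image and 1.7 in the second, so they moved 4.1 units closer together.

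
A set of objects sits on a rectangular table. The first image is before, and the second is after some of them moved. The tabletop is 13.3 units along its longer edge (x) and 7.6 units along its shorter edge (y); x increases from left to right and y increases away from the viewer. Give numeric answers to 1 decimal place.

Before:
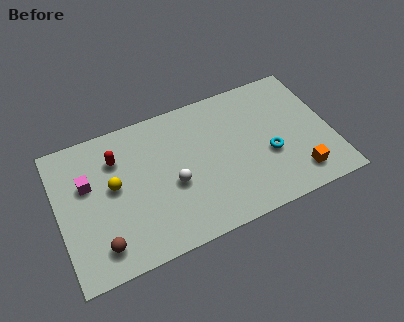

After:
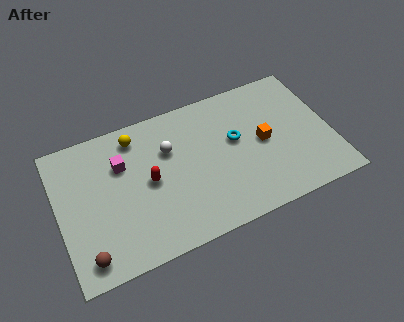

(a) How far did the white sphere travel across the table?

1.9

From (5.5, 3.2) to (5.5, 5.1), the white sphere covered √(0.0² + 1.9²) ≈ 1.9 units.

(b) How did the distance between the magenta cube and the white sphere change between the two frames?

-2.0

They were about 4.3 units apart before and 2.3 after — 2.0 units closer together.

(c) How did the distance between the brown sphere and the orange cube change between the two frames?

-0.3

Before: roughly 9.6 units apart; after: 9.3. That's 0.3 units closer together.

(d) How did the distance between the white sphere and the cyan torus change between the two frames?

-1.4

They were about 4.7 units apart before and 3.3 after — 1.4 units closer together.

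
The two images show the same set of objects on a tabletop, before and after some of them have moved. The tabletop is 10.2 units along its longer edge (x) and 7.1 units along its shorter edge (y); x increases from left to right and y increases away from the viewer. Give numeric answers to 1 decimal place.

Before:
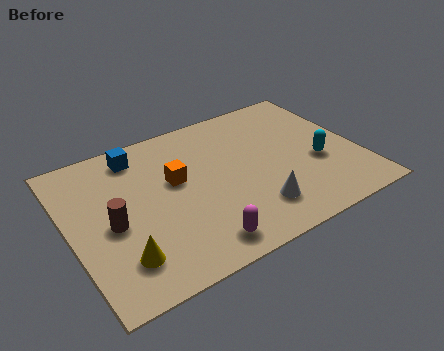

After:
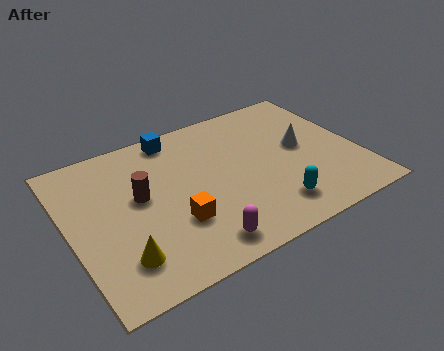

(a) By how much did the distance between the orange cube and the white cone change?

+1.5

Before: roughly 3.5 units apart; after: 5.0. That's 1.5 units further apart.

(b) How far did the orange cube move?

1.9

The orange cube was near (3.8, 4.2) before and (3.5, 2.3) after, so it travelled √(0.3² + 1.9²) ≈ 1.9 units.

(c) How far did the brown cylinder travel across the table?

1.4

The brown cylinder moved from about (1.4, 3.2) to (2.5, 4.0), a distance of √(1.1² + 0.8²) ≈ 1.4.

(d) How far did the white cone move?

3.0

From (6.2, 1.6) to (8.3, 3.8), the white cone covered √(2.1² + 2.2²) ≈ 3.0 units.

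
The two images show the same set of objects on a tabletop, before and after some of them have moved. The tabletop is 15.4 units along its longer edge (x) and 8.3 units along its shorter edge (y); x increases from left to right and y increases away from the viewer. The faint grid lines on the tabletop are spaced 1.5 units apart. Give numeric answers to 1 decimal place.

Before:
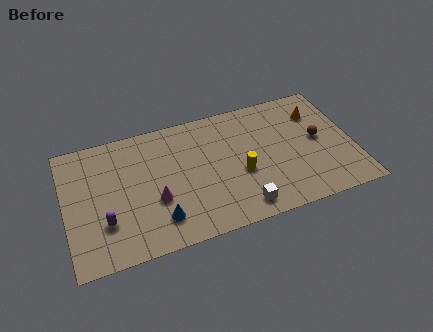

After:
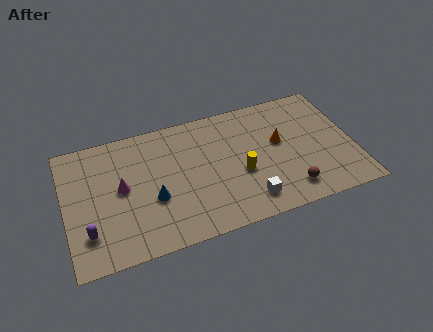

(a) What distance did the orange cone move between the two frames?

2.6

From (13.7, 6.2) to (11.5, 4.8), the orange cone covered √(2.2² + 1.4²) ≈ 2.6 units.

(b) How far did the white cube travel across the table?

0.5

From (9.1, 1.2) to (9.5, 1.5), the white cube covered √(0.4² + 0.3²) ≈ 0.5 units.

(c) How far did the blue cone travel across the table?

1.4

The blue cone moved from about (4.8, 1.8) to (4.6, 3.2), a distance of √(0.2² + 1.4²) ≈ 1.4.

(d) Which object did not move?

the yellow cylinder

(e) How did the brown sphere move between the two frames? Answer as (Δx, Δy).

(-1.9, -2.9)

From the two frames, the brown sphere sits at roughly (13.6, 4.4) before and (11.7, 1.5) after.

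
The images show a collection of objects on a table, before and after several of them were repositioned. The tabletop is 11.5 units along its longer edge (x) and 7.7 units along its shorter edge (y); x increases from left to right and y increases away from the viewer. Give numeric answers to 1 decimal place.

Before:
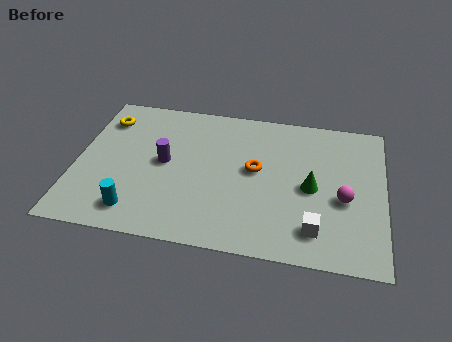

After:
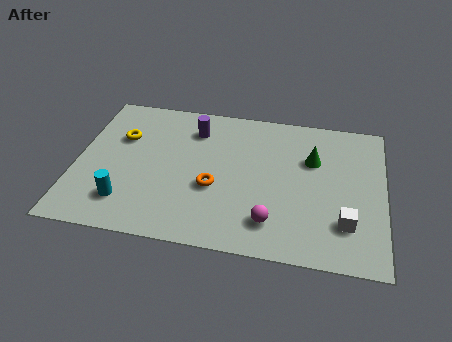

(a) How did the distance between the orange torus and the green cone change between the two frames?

+2.0

Before: roughly 2.2 units apart; after: 4.2. That's 2.0 units further apart.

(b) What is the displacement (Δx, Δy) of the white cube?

(1.1, 0.5)

From the two frames, the white cube sits at roughly (9.0, 1.5) before and (10.1, 2.0) after.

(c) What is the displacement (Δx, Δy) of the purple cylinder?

(1.0, 2.0)

The purple cylinder was at about (3.3, 4.0) and moved to about (4.3, 6.0).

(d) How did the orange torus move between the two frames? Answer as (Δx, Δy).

(-1.5, -1.2)

The orange torus was at about (6.7, 4.2) and moved to about (5.2, 3.0).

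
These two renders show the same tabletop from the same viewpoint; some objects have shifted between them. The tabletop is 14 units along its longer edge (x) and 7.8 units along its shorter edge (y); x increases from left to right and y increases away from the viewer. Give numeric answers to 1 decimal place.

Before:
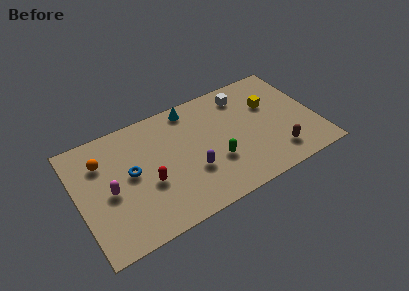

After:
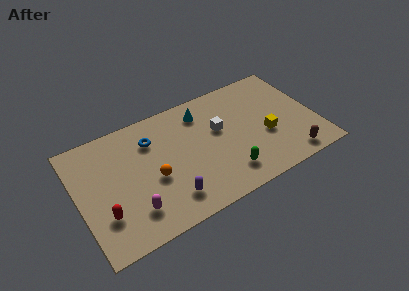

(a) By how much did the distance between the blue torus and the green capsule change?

+0.7

The distance was about 5.0 in the first image and 5.7 in the second, so they moved 0.7 units further apart.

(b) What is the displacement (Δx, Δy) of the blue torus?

(1.4, 1.6)

The blue torus was at about (3.1, 4.2) and moved to about (4.5, 5.8).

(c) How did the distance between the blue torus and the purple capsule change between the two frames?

+0.5

Before: roughly 3.7 units apart; after: 4.2. That's 0.5 units further apart.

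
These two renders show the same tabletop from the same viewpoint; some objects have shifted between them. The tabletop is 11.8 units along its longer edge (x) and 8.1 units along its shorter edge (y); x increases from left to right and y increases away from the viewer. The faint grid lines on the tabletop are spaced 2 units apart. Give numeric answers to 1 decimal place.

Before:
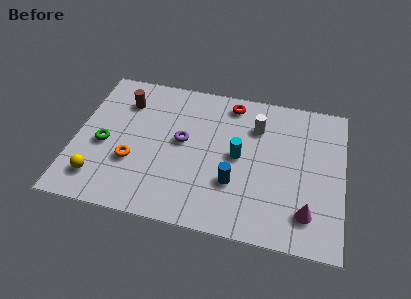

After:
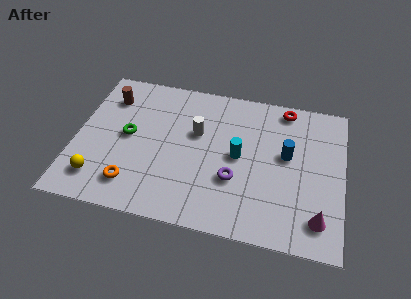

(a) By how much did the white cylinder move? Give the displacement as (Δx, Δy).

(-2.6, -0.9)

From the two frames, the white cylinder sits at roughly (7.9, 5.9) before and (5.3, 5.0) after.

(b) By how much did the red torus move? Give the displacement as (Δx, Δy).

(2.4, 0.2)

The red torus started near (6.7, 7.0) and ended near (9.1, 7.2).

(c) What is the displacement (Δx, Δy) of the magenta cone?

(0.5, -0.2)

The magenta cone was at about (10.3, 1.7) and moved to about (10.8, 1.5).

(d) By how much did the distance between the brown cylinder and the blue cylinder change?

+2.0

They were about 6.2 units apart before and 8.2 after — 2.0 units further apart.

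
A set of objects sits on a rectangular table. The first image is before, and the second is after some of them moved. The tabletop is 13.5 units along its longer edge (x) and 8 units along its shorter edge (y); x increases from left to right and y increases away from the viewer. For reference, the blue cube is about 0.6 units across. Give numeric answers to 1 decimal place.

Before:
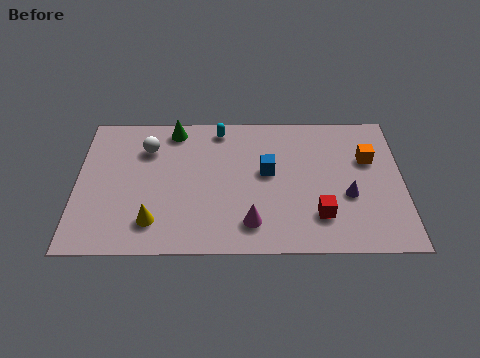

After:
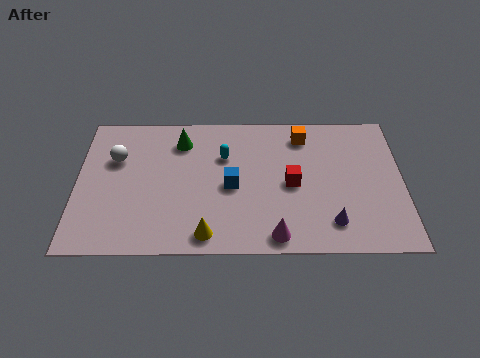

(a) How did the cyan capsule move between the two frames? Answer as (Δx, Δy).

(0.2, -1.6)

From the two frames, the cyan capsule sits at roughly (5.9, 7.0) before and (6.1, 5.4) after.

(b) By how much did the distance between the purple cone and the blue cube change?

+1.0

They were about 3.6 units apart before and 4.6 after — 1.0 units further apart.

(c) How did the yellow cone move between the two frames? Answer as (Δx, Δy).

(2.2, -0.7)

The yellow cone started near (3.2, 1.7) and ended near (5.4, 1.0).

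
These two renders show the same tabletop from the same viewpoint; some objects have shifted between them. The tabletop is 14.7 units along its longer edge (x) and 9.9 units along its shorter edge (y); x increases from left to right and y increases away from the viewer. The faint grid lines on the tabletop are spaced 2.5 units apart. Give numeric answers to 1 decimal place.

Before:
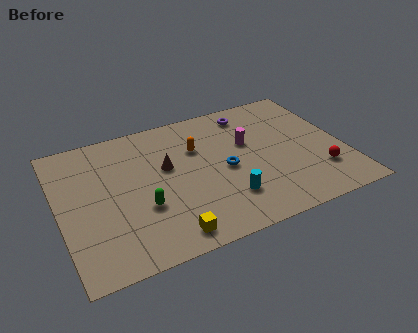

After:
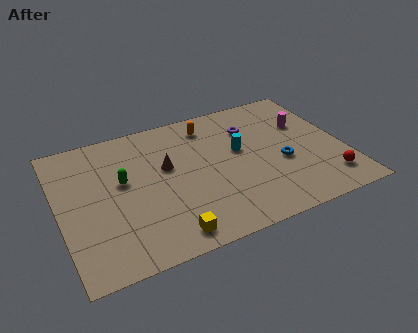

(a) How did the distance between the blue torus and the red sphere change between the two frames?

-2.1

The distance was about 5.1 in the first image and 3.0 in the second, so they moved 2.1 units closer together.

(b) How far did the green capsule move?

2.3

From (4.1, 3.5) to (3.3, 5.7), the green capsule covered √(0.8² + 2.2²) ≈ 2.3 units.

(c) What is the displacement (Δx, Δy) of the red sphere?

(0.3, -0.7)

From the two frames, the red sphere sits at roughly (13.2, 2.6) before and (13.5, 1.9) after.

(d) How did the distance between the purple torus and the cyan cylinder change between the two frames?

-4.5

They were about 6.2 units apart before and 1.7 after — 4.5 units closer together.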